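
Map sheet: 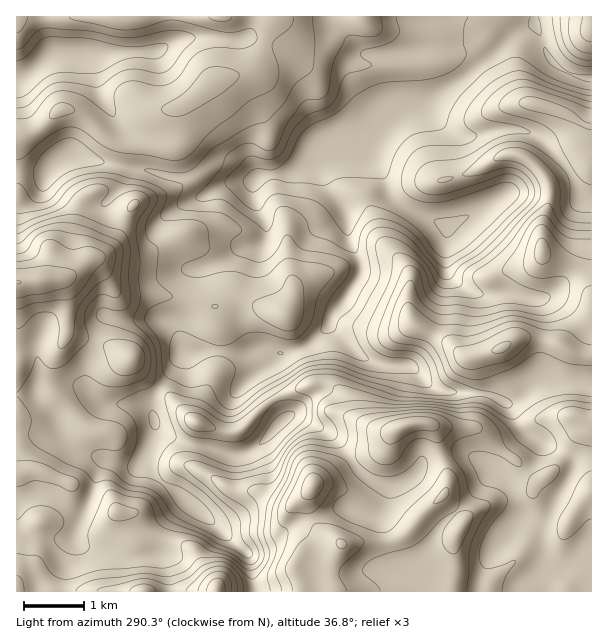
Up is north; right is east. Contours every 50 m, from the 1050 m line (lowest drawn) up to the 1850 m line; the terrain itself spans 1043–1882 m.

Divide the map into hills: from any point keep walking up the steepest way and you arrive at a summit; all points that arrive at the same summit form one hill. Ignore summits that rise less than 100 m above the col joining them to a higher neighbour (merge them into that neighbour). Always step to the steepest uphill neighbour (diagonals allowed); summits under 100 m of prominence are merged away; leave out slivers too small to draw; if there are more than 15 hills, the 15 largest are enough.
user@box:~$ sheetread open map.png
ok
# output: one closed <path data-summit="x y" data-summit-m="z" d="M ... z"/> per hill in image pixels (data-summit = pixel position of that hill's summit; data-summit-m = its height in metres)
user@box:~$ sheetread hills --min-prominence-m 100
<path data-summit="216 591" data-summit-m="1882" d="M534 16l-518 1 0 154 25 3 6-2 12-12 1 5 14 24 16 15 9 1 6-3 3 7 9 9 14 6 19 4 5-2 12-12-4 8 0 8 9 21 14 17 10 1-4 6-4 24-8 25-1 18-3-12-5-5-15-6-28 1-20-4-5 4-18 55 1 14 12 13-9-2-24 18-6 2-23-26-20 1 1 197 237-1-4-34-40-37-46-36-16-17-3-12 11-29 6 7 26 11 24 4 16 6 18-2 17-10 22-24 11-6 24-22 2-28-8-23 14-13 6-15 9-9 18-32-1-10-11-20-3-28-16-23-8-18 0-18 7-11 30 0 14-2-3 3 0 12 12 18 9 24 14 11 41 19 0 42 4 6 17 14 18 6 28-1 24 6 14-5 14-14 17-23 2-57 8-1 0-120-17-4-15-8-12-11-13-31z"/><path data-summit="312 486" data-summit-m="1881" d="M297 415l-12 3-22 24-21 12-14 0-16-6-24-4-26-11-6-7-11 29 3 12 16 17 46 36 40 37 5 35 291-1 0-10-4-5 4-18-5-24-4-5-12-6-7-1 0-16-2-12-5-11-5-5-38-24-15-2-27 8-16 20-9 4-21 0-17-9-8-8-11-20-12-13z"/><path data-summit="501 348" data-summit-m="1658" d="M371 140l-42 2-7 11-2 9 4 14 6 13 16 23 3 28 11 20 1 7-5 14-13 21-9 9-4 9 0 6 27 28 9 6 21 6 21 0 8 4 12 14 16 7 44 3 16 9 6 0 8-5 15-14 10-5 48 5 1-183-8 0-2 57-17 23-14 14-15 5-23-6-36 0-19-11-12-14 0-42-41-19-14-11-9-24-12-18z"/><path data-summit="17 282" data-summit-m="1701" d="M59 160l-12 12-31 1 0 220 20 1 22 25 4 1 24-18 11-3-11-10-1-14 15-49 5-8 3-2 20 4 28-1 15 6 5 5 4 11 0-17 8-25 4-24 4-6-10-1-10-10-13-28 1-13-9 9-5 2-19-4-14-6-9-9-3-7-6 3-12-3-13-13-14-24z"/><path data-summit="404 426" data-summit-m="1839" d="M329 324l-15 15 8 23-2 28-28 24 11 4 29 16 12 13 11 20 17 14 14 5 15-2 9-4 16-20 27-8 15 2 27 18 16-23 15-15-8-9-7-18-13-9-10-4-35-2-15-2-10-6-12-14-8-4-21 0-18-5-12-7z"/><path data-summit="591 29" data-summit-m="1267" d="M591 16l-56 1 0 9 13 31 12 11 15 8 15 3 2-1z"/>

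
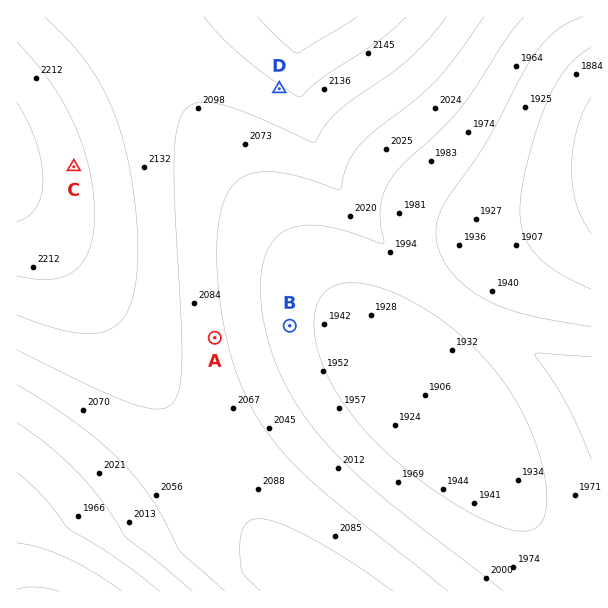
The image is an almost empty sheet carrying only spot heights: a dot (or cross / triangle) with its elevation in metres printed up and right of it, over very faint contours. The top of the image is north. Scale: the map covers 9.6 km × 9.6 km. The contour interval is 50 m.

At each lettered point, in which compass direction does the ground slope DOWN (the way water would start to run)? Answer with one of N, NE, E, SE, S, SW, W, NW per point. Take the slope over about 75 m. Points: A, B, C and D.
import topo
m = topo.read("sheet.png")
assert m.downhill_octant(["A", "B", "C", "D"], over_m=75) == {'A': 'E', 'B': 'E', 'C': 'E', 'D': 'SW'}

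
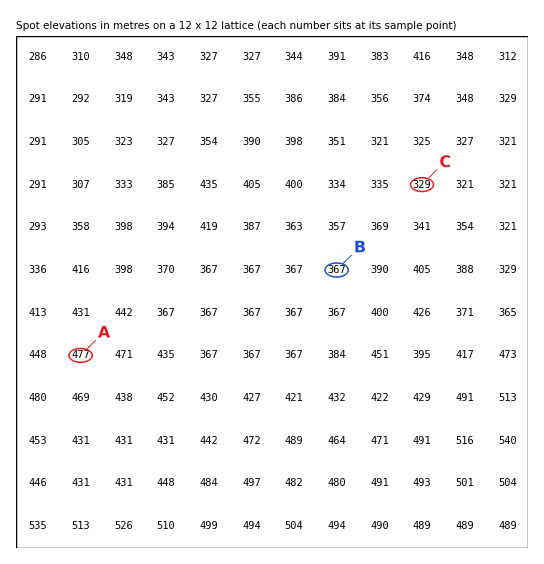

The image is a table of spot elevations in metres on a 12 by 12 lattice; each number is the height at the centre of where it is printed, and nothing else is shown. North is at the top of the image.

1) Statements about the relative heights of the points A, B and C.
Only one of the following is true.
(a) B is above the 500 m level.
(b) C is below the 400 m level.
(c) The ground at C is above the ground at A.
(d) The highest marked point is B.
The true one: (b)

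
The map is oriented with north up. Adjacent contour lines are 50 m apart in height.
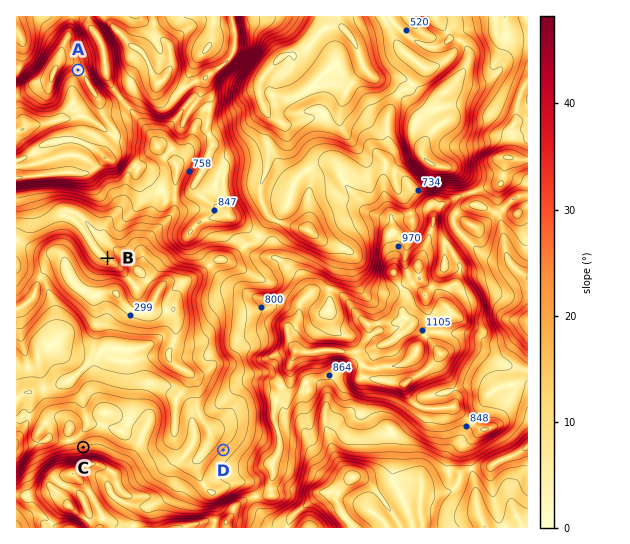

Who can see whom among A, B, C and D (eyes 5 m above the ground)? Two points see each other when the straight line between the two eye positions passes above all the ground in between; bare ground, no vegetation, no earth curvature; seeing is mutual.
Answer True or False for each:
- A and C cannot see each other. True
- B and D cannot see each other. False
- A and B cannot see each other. True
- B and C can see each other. True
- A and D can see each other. False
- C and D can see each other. False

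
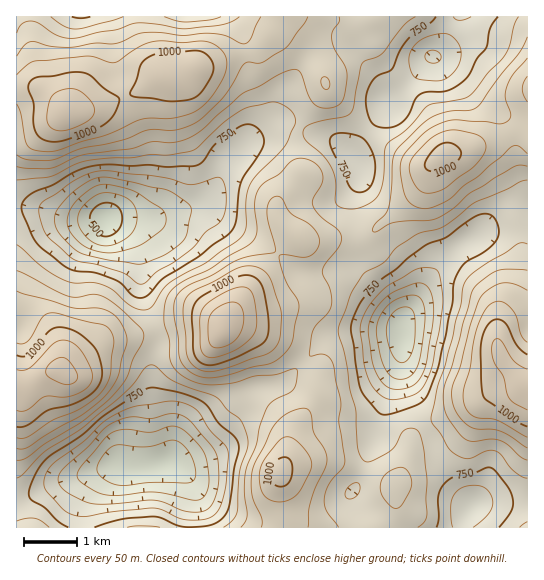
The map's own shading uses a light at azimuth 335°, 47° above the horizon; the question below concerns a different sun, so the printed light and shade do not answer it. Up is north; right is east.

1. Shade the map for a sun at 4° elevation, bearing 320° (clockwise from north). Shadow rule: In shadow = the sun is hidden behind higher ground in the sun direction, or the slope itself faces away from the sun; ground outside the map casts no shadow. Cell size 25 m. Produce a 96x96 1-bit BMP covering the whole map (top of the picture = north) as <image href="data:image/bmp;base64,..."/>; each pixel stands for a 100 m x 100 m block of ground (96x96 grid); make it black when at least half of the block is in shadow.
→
<image width="96" height="96" href="data:image/bmp;base64,Qk2+BAAAAAAAAD4AAAAoAAAAYAAAAGAAAAABAAEAAAAAAIAEAAATCwAAEwsAAAIAAAAAAAAA////AAAAAAAAP////gAH/8H//AAA/////gAP/8H//gAB/////gAf/+D//wAD/////wB///D//4AP/////wD///B//+B//////wD///B///D//////wD//+B//////////wB//+B//////////wB//+A//////////wA///Af/////////wAf//Ad/////////wAP//Acf////////wAD//AYH////////wAA//AYD////////gAB//gAD////////gAD//gAD////////AAP//gAD////////P////gAB/////////////gAB/////////////AAB/////////////AAB/////////////AAA+B///////////gAAcA///////////4AAAA///////////+AAAAf///////////AAAAP///////////wAAAAf//////////4AAAAD//7///////4AAAAB//w///////4AAAAA//gP///7//8AAAAAf/gH///7//8AAAAAP/gD///x//8AAAAAP/gD//////8AAAAAH/gB//////8AAIAAD/AA//////+AA8AABgAAf/////+AA8AAAAAAP/////+AAcAAAAAAH//////AAcAAAAAAD//////AAMAAAAAAD//////AAAAAAAAAB/h////gAAAAAAAAA/gH///gAAAAAAAAA/AD///gAAAAAAAAAfAH///gAAAAAGAAAPAP///wAAAAAfwAACA////wAAAAA//AAAB////8AAAAD//4AAH/7///wAAAP//8AAf/5////8AB///+AAf/5////8AH////AAP/x////8Af////gAH/j////8A/////gAB/B////8D/////4AAAB////8P/////8AAAA////8f/////8AAAAP///8f/////+AAAAD///8//////+AAAAB///9//////+AAPAA///////////AA/gAf//////////AB/gAP//////////gB/gAP//////////wB/gAH//////////8B/gAH///////////A/AAH///////////gfMAD///////////gG/AB///////////gB/AA///////////wD/gAf/8////////wH/gAB/wf///////wP/gAAfgP///////4f/gAAAAH///////4//wAAAAB///////x//4AAAAA///////x//4AAAAAf//////5//8AAAAAH//////9//8AAAAAAf/////8//8AAAAAAAf////8f/+AAAAAAAH////8P//AAAAAAAAf///8P//gAAAAAAAH///8H//+AAAAAAAAf//8D///gAAAAAAAf//8D///wAAAAAAAP/f8B///4AAAAAAAH/f+A///4AAAAAAAA+P+AP//8AAAAAAAAMH/AH//8AAAAAAAAAH/AB//8AAAAAAAAAD/gA//4AAAAAAAAAA/+A//4AAAAAAAAAAf8A//wAAAAAAAAAAP8B//wAAAAAAAAAAP8A//wAAAAAAAAAAD4Af/gAA="/>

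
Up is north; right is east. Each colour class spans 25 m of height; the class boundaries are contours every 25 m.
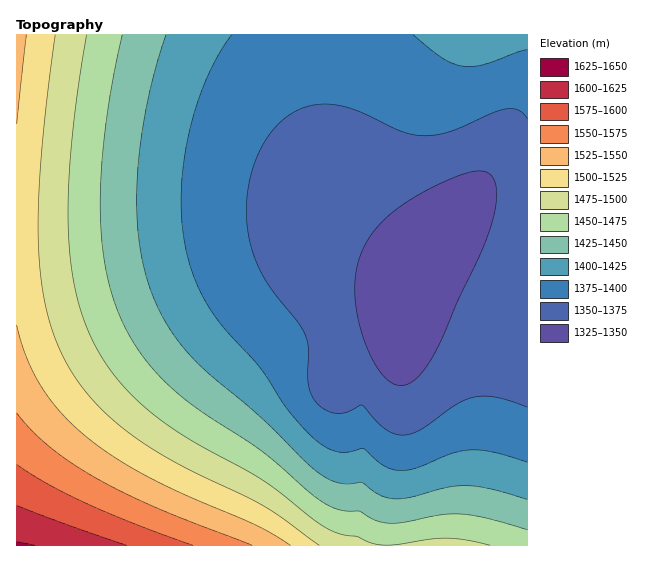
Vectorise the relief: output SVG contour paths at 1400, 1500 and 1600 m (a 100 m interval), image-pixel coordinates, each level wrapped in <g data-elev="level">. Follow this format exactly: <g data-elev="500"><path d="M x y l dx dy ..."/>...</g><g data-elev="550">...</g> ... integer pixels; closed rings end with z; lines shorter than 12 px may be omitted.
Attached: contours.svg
<g data-elev="1400"><path d="M527 462l-34-10-24-2-19 4-35 14-16 3-8-2-8-4-20-17-20 4-14-3-15-10-18-19-12-16-24-36-33-36-13-17-16-28-11-32-5-35 0-37 5-42 11-40 15-36 19-30"/><path d="M413 35l30 24 11 5 9 2 20-1 44-15"/></g><g data-elev="1500"><path d="M319 545l-54-38-87-43-45-28-22-17-18-19-16-20-13-21-11-26-8-28-4-30-3-35 1-40 2-47 14-118"/></g><g data-elev="1600"><path d="M127 545l-110-40"/></g>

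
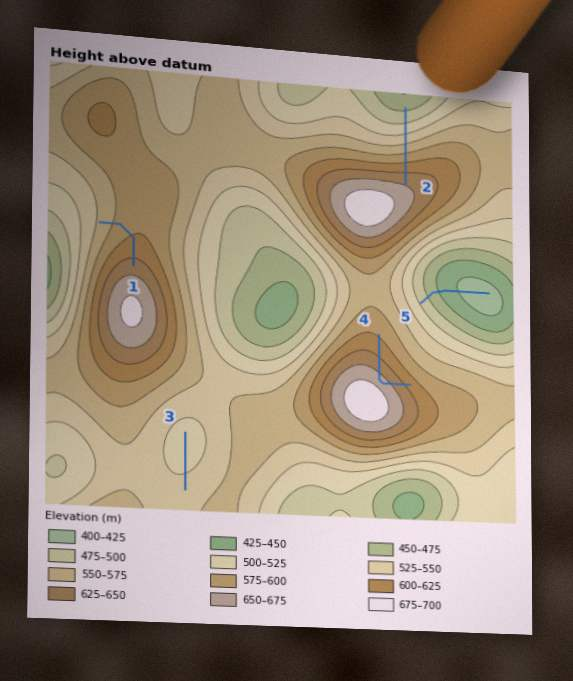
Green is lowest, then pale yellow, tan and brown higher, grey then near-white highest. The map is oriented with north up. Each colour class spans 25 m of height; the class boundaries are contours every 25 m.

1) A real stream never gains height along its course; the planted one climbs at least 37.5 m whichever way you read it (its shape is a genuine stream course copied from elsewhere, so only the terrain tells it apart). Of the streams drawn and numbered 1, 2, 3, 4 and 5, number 4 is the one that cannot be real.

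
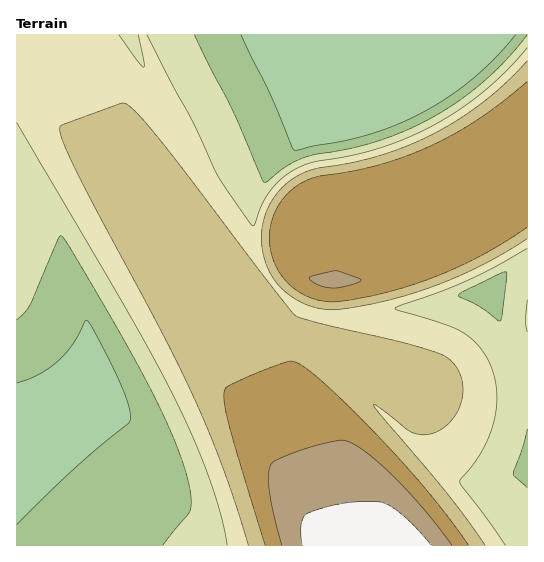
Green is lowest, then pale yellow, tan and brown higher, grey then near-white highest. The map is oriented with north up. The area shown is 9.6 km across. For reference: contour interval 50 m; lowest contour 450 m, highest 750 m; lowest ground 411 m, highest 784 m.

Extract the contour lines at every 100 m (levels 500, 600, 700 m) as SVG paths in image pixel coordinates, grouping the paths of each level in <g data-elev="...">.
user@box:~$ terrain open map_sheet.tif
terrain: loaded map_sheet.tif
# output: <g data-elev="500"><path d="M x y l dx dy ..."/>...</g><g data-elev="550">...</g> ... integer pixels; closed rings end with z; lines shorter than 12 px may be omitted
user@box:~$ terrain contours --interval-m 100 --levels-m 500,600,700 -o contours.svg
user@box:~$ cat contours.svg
<g data-elev="500"><path d="M527 488l-13-12-1-3 9-25 5-19"/><path d="M498 321l-16-13-22-11-2-2 40-21 8-2 1 4-5 40-1 5z"/><path d="M17 320l8-8 5-8 28-65 2-3 2 0 37 61 44 78 24 49 16 40 7 27 0 18-2 6-25 30"/><path d="M527 35l-20 24-22 21-25 20-26 16-29 15-28 10-25 7-37 6-13 4-16 9-21 16-33-75-38-73"/></g><g data-elev="600"><path d="M485 545l-38-52-73-88 0-1 4 3 35 26 12 2 13-4 8-5 7-7 6-10 3-9 1-11-1-9-3-8-5-8-11-9-20-7-102-24-26-8-141-183-23-25-5-4-5-1-59 22-2 3 1 7 21 48 79 148 32 65 30 72 25 77"/><path d="M527 61l-21 22-24 20-25 18-27 15-47 18-29 8-40 7-21 10-14 12-9 13-6 16-3 17 2 15 4 13 6 14 8 9 10 8 15 9 13 3 14 2 49-8 50-15 50-22 45-26"/></g><g data-elev="700"><path d="M452 545l-31-39-32-34-28-24-11-6-8-2-17 3-23 7-24 9-7 5-2 9 0 18 5 25 8 29"/><path d="M332 288l17-3 9-2 3-3-24-9-28 6 1 3 6 4z"/></g>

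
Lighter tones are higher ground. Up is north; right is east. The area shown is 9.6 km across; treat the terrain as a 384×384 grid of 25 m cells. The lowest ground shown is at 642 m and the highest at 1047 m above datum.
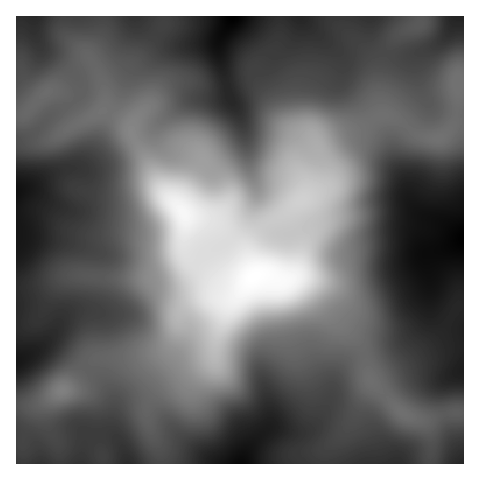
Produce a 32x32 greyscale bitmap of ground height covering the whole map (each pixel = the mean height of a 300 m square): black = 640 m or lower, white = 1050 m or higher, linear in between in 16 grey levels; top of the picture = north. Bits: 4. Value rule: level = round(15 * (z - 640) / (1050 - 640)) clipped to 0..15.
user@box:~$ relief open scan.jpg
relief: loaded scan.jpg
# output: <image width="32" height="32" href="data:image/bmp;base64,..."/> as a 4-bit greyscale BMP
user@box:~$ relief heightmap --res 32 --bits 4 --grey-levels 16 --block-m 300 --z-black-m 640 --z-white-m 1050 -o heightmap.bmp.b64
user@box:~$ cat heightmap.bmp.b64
<image width="32" height="32" href="data:image/bmp;base64,Qk12AgAAAAAAAHYAAAAoAAAAIAAAACAAAAABAAQAAAAAAAACAAATCwAAEwsAABAAAAAAAAAAAAAAABEREQAiIiIAMzMzAERERABVVVUAZmZmAHd3dwCIiIgAmZmZAKqqqgC7u7sAzMzMAN3d3QDu7u4A////AENENEM0RDIhEjM0RDMzRENERERDRVRDMhIjNEREREVDRERERFVVVUMiIzREREVmVFVVRERWVmZTMiNERFVmZlVWd2VVZmd3ZUM0REVWZlVFRXdmVWZ3iIdURFRFZmVDMyNWZmZneJmoZFVVVWZlQyIiNWZmd4iauWVmZmZmVEMyIjRVZneJq7p2ZmZmZlQzMjMzRFVnmqvLmHd3d3ZTMiIzM0REV5u83cqpiHd2QyIiMzNERWebze7t3LmIdkMiIjNEVVZ4m83u/u7bqHUyIRIzRVVWeJvd3v/+7Kh1MhERI0RFVXis3d3u7duYdTIRESIzRFV4rd3d3czLmGUyERASM0RWeK3t3czMy6h1MhEQIjM0Vnm+7t3MzMu5dTIRESIjNFZ63u3curzMuXUyERESI0RGi93Lu6mrzLqFMiIiIjM0Roq7uqmIq7u6hkIjMzMzNEaJmZmYeKu6qYZERERVVURWiImZhleaqqh2VVZlVWZlZ4d4iHVGiaqXdmZmdmZmZneHd3ZURXiZh3dmZmZmZmZ3d3ZUMzVmdmZmZmVmVmZmZmdlVDNEVVVVVmZVZ1VmZmZmVVQzRERERFVVVWdEVWZlVVRDI0RERERFVERWREVmVVRDMhI0RERERERERTNFVVREQzIRIzMzNERFVDMzRERENEQyEBIzMzQzRVUy"/>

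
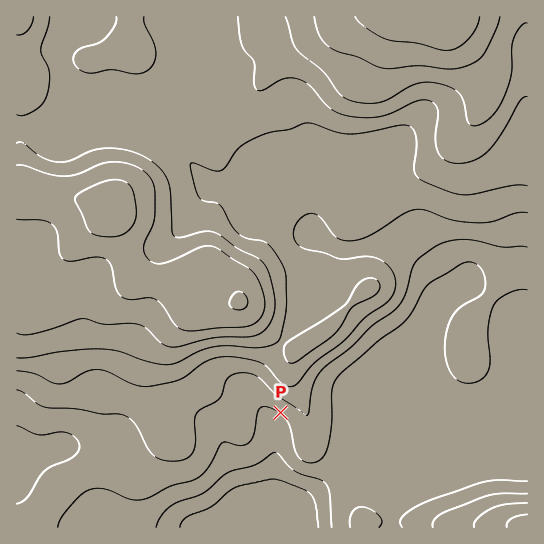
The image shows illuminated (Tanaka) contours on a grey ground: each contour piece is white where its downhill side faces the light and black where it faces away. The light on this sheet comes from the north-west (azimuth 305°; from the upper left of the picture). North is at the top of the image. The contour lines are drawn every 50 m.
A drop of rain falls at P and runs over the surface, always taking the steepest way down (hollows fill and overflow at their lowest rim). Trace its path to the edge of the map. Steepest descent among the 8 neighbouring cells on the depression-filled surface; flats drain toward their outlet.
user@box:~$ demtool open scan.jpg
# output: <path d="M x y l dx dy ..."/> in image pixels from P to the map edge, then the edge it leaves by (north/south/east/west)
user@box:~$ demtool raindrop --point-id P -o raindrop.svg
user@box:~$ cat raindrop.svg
<path d="M281 413l-6 5 0 109"/>
exit: south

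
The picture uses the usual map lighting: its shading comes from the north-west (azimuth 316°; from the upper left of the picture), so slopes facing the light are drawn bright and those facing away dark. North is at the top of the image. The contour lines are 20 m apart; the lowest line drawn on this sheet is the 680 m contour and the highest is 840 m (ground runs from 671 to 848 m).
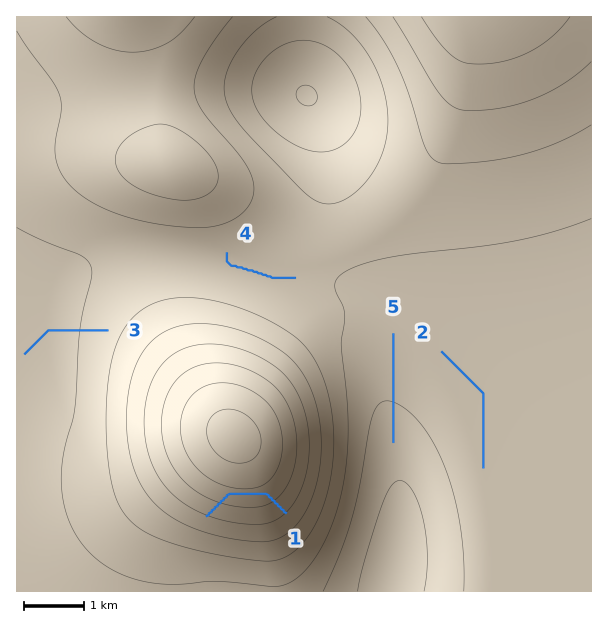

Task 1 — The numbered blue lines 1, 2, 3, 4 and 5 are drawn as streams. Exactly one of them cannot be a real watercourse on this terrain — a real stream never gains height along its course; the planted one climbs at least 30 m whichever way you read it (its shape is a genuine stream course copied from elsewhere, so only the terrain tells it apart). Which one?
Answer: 1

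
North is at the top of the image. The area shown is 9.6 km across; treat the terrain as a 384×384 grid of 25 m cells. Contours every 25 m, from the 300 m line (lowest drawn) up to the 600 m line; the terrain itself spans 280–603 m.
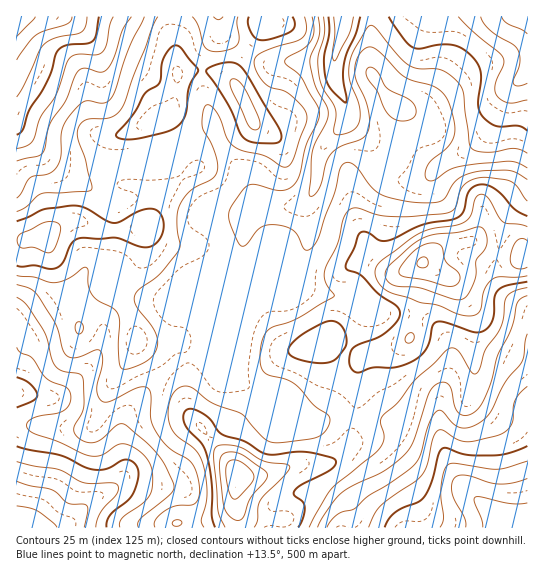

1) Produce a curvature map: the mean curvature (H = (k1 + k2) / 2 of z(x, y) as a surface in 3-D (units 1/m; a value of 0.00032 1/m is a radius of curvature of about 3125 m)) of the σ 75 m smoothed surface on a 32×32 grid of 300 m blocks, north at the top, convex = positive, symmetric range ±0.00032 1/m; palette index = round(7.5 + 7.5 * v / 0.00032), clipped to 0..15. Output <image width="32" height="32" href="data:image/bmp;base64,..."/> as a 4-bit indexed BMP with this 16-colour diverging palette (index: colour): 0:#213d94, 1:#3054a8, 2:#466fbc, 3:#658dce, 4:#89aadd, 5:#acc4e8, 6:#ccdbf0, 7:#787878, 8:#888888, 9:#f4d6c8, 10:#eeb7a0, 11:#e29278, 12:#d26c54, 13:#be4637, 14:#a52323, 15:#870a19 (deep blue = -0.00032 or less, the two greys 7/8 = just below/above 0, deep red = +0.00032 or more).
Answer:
<image width="32" height="32" href="data:image/bmp;base64,Qk12AgAAAAAAAHYAAAAoAAAAIAAAACAAAAABAAQAAAAAAAACAAATCwAAEwsAABAAAAAAAAAAlD0hAKhUMAC8b0YAzo1lAN2qiQDoxKwA8NvMAHh4eACIiIgAyNb0AKC37gB4kuIAVGzSADdGvgAjI6UAGQqHAFZkXO3f55233qJadWmrllZ2iDRmWGCfcljHSHZpl0R4h2hzJmVAj8dEiVaHeXEniHdWiUNoYK/+2puomYpSaIeHZ6lDaEPvooy6uZmqJpmYqpvaV4mLpUM0VpqZuAmYqsyqymiJz4RnZlaIZ7gbp4mHVIpWaclolnZ3eHeZLOhnNDOclVinVnZVh4l4dzjJVniWSrdWh2Z4eIiJeHdWumiWq0Wqhnd2aamIeImYZrlZhY2UnaeIdmmqqXiK61WIZmV8pIyHiHdoiKunZ8g1nIVYmXaIZod3eGV5hSJmSbx0V4Z5h2Z3d3h2VlNHVXuWMHZ2eYiGZnd4hmqlv7nep4rJxlZ4mHd3eIdpyYz/lmafysRXZ4iKh3iXVZlTn8ioX93Hq53oZ4d5mGWclTnL2V16rMdqyFZ3Z3Znmnh1MJtnSWdkRXllZ2ZlN5hmZTT+dnllaKmamId3miaoZmRI7bqnZ4dmZpylVawXyHiGRVaYdWiHZVVpdWa8FMl4h3UzaCeavMuGV1bdq2A3iHi6VXhYmrd73ZVF+3vZA6mZqlZ5dmiDWZqjOfZ6ygS6qalmaXZqpGmIk2/UiqAMyZmZliN3a7V5eri+cmmgP9lmh4mEiZyUeYqWaGMlkB/HRoiayGqoNYiapyOLm/MMtlZ5mHhFMkmXqplH3+/mDMZ3eHRG"/>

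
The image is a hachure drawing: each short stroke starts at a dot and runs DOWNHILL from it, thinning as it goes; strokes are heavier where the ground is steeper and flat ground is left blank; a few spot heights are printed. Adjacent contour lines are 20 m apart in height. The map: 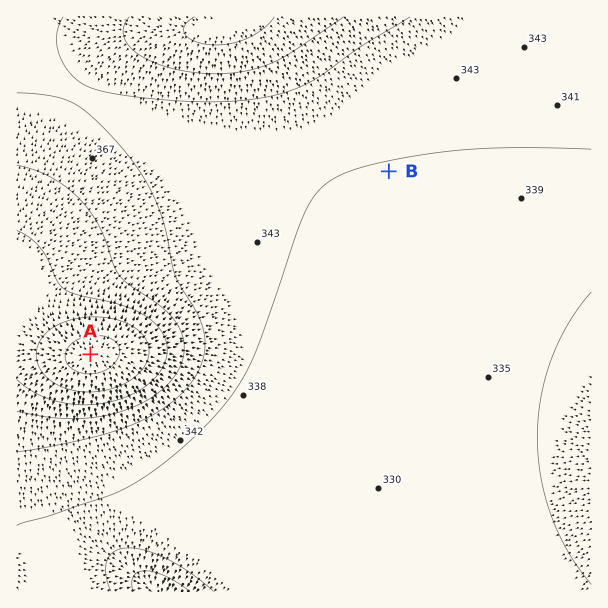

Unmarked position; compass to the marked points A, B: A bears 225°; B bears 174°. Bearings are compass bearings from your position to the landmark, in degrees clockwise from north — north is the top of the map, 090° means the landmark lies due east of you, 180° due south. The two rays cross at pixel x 378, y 67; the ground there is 350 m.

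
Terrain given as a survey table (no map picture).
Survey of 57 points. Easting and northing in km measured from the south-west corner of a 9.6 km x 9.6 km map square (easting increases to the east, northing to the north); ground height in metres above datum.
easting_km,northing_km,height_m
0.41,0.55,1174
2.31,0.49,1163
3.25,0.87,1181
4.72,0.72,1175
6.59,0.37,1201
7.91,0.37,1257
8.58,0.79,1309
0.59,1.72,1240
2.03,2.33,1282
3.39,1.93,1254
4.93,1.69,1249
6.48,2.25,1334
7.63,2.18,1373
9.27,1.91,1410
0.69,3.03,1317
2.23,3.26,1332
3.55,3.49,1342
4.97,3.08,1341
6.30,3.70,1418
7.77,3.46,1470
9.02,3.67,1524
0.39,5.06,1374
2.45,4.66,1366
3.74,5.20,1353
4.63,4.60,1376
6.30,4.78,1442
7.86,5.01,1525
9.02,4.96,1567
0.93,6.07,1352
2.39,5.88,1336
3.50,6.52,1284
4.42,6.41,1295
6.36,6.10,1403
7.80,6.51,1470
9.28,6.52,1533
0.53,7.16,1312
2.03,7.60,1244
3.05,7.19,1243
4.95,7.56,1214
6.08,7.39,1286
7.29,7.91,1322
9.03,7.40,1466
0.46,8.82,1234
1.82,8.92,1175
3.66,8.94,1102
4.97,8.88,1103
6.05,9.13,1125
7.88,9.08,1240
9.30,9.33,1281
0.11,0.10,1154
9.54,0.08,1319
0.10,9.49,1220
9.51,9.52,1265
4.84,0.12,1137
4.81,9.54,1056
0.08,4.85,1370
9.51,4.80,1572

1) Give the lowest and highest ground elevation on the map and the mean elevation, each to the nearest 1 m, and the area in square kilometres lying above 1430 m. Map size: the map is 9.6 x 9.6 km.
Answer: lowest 1053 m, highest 1575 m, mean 1314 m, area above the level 14.1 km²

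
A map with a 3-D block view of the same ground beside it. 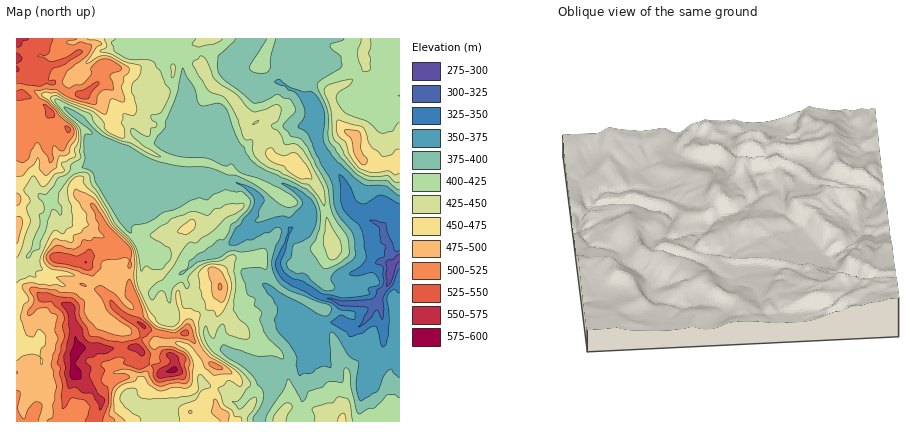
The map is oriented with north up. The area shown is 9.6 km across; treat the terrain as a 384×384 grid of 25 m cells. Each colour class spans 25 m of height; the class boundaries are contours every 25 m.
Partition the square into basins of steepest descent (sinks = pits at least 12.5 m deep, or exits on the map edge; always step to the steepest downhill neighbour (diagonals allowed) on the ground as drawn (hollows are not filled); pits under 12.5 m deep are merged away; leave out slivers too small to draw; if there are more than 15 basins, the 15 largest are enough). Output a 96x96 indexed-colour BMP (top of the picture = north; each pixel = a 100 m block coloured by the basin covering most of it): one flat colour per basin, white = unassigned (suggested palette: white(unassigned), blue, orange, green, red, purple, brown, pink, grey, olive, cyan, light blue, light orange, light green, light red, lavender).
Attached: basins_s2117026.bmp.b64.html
<image width="96" height="96" href="data:image/bmp;base64,Qk12EgAAAAAAAHYAAAAoAAAAYAAAAGAAAAABAAQAAAAAAAASAAATCwAAEwsAABAAAAAAAAAA////ALR3HwAOf/8ALKAsACgn1gC9Z5QAS1aMAMJ34wB/f38AIr28AM++FwDox64AeLv/AIrfmACWmP8A1bDFABEREREREREREREiIiIiIiIiIiIiIiERERERERERERERERERERERERERERERERERERERERERERERERESIiIiIiIiIiIiIiERERERERERERERERERERERERERERERERERERERERERERERERESIiIiIiIiIiIiIiIiIiERERERERERERERERERERERERERERERERERERERERERERESIiIiIiIiIiIiIiIiIiIRERERERERERERERERERERERERERERERERERERERERERESIiIiIiIiIiIiIiIiIiIRERERERERERERERERERERERERERERERERERERERERERESIiIiIiIiIiIiIiIiIiIREREREREREREREREREREREREREREREREREREREREREREiIiIiIiIiIiIiIiIiIiEREREREREREREREREREREREREREREREREREREREREREREiIiIiIiIiIiIiIiIiIiERERERERERERERERERERERERERERERERERERERERERESIiIiIiIiIiIiIiIiIiIiIREREREREREREREREREREREREREREREREREREREREREiIiIiIiIiIiIiIiIiIiIiIRERERERERERERERERERERERERERERERERERERERERIiIiIiIiIiIiIiIiIiIiIiIRERERERERERERERERERERERERERERERERERERERESIiIiIiIiIiIiIiIiIiIiIiIRERERERERERERERERERERERERERERERERERERERESIiIiIiIiIiIiIiEiIiIiIiIREREREREREREREREREREREREREREREREREREREREiIiIiIiIiIiIiIRERIiIiIiIREREREREREREREREREREREREREREREREREREREREiIiIiIiIiIiIhERERIiIiIiEREREREREREREREREREREREREREREREREREREREREiIiIiIiIiIiERERERIiIiIhERERERERERERERERERERERERERERERERERERERERESIiIiIiIiIiERERERERIiIRERERERERERERERERERERERERERERERERERERERERESIiIiIiIiIiEREREREREiERERERERERERERERERERERERERERERERERERERERERERERERERERIhERERERERERERERERERERERERERERERERERERERERERERERERERERERERERERERERERERERERERERERERERERERERERERERERERERERERERERERERERERERERERERERERERERERERERERERERERERERERERERERERERERERERERERERERERERERERERERERERERERERERERERERERERERERERERERERERERERERERERERERERERERERERERERERERERERERERERERERERERERERERERERERERERERERERERERERERERERERERERERERERERERERERERERERERERERERERERERERERERERERERERERERERERERERERERERERERERERERERERERERERERERERERERERERERERERERERERERERERERERERERERERERERERERERERERERERERERERERERERERERERERERERERERERERERERERERERERERERERERERERERERERERERERERERERERERERERERERERERERERERERERERERERERERERERERERERERERERERERERERERERERERERERERERERERERERERERERERERERERERERERERERERERERERERERERERERERERERERERERERERERERERERERERERERERERERERERERERERERERERERERERERERERERERERERERERERERERERERERERERERERERERERERERERERERERERERERERERERERERERERERERERERERERERERERERERERERERERERERERERERERERERERERERERERERERERERERERERERERERERERERERERERERERERERERERERERERERERERERERERERERERERERERERERERERERERERERERERERERERERERERERERERERERERERERERERERERERERERERERERERERERERERERERERERERERERERERERERERERERERERERERERERERERERERERERERERERERERERERERERERERERERERERERERERERERERERERERERERERERERERERERERERERERERERERERERERERERERERERERERERERERERERERERERERERERERERERERERERERERERERERERERERERERERERERERERERERERERERERERERERERERERERERERERERERERERERERERERERERERERERERERERERERERERERERERERERERERERERERERERERERERERERERERERERERERERERERERERERERERERERERERERERERERERERERERERERERERERERERERERERERERERERERERERERERERERERERERERERERERERERERERERERERERERERERERERERERERERERERERERERERERERERERERERERERERERERERERERERERERERERERERERERERERERERERERERERERERERERERERERERERERERERERERERERERERERERERERERERERERERERERERERERERERERERERERERERERERERERERERERERERERERERERERERERERERERERERERERERERERERERERERERERERERERERERERERERERERERERERERERERERERERERERERERERERERERERERERERERERERERERERERERERERERERERERERERERERERERERERERERERERERERERERERERERERERERERERERERERERERERERERERERERERERERERERERERERERERERERERERERERERERERERERERERERERERERERERERERERERERERERERERERERERERERERERERERERERERERERERERERERERERERERERERERERERERERERERERERERERERERERERERERERERERERERERERERERERERERERERERERERERERERERERERERERERERERERERERERERERERERERERERERERERERERERERERERERERERERERERERERERERERERERERERERERERERERERERERERERERERERERERERERERERERERERERERERERERERERERERERERERERERERERERERERERERERERERERERERERERERERERERERERERERERERERERERERERERERERERERERERERERERERERERERERERERERERERERERERERERERERERERERERERERERERERERERERERERERERERERERERERERERERERERERERERERERERERERERERERERERERERERERERERERERERERERERERERERERERERERERERERERERERERERERERERERERERERERERERERERERERERERERERERERERERERERERERERERERERERERERERERERERERERERERERERERERERERERERERERERERERERERERERERERERERERERERERERERERERERERERERERERERERERERERERERERERERERERERERERERERERERERERERERERERERERERERERERERERERERERERERERERERERERERERERERERERERERERERERERERERERERERERERERERERERERERERERERERERERERERERERERERERERERERERERERERERERERERERERERERERERERERERERERERERERERERERERERERERERERERERERERERERERERERERERERERERERERERERERERERERERERERERERERERERERERERERERERERERERERERERERERERERERERERERERERERERERERERERERERERERERERERERERERERERERERERERERERMzMzMxERERERERERERERERERERERERERERERERERERERERERERERERERERERERETMzMzMxEREREREREREREREREREREREREREREREREREREREREREREREREREREREREzMzMzMxERERERERERERERERERERERERERERERERERERERERERERERERERERERERMzMzMzMxERERERERERERERERERERERERERERERERERERERERERERERERERERERERMzMzMzMxERERERERERERERERERERERERERERERERERERERERERERERERERERERERMzMzMzMxERERERERERERERERERERERERERERERERERERERERERERERERERERERERMzMzMzMxERERERERERERERERERERERERERERERERERERERERERERERERERERERERMzMzMzMxEREREREREREREREREREREREREREREREREREREREREREREREREREREREzMzMzMzMxERERERERERERERERERERERERERERERERERERERERERERERERERERERMzMzMzMzMxERERERERERERERERERERERERERERERERERERERERERERERERERERETMzMzMzMzMxERERERERERERERERERERERERERERERERERERERERERERERERERERETMzMzMzMzMxEREREREREREREREREREREREREREREREREREREREREREREREREREREzMzMzMzMzMxEREREREREREREREREREREREREREREREREREREREREREREREREREREzMzMzMzMzMxEREREREREREREREREREREREREREREREREREREREREREREREREREREzMzMzMzMzMxERERERERERERERERERERERERERERERERERERERERERERERERERERMzMzMzMzMzMxERERERERERERERERERERERERERERERERERERERERERERERERERERMzMzMzMzMzMxERERERERERERERERERERERERERERERERERERERERERERERERERETMzMzMzMzMzMxERERERERERERERERERERERERERERERERERERERERERERERERERETMzMzMzMzMzMxEREREREREREREREREREREREREREREREREREREREREREREREREREREzMzMzMzMzMxERERERERERERERERERERERERERERERERERERERERERERERERERERERMzMzMzMzMxERERERERERERERERERERERERERERERERERERERERERERERERERERERETMzMzMzMxEREREREREREREREREREREREREREREREREREREREREREREREREREREREREzMzMzMxERERERERERERERERERERERERERERERERERERERERERERERERERERERERETMzMzMxERERERERERERERERERERERERERERERERERERERERERERERERERERERERETMzMzMxERERERERERERERERERERERERERERERERERERERERERERERERERERERERETMzMzMxERERERERERERERERERERERERERERERERERERERERERERERERERERERERETMzMzMxERERERERERERERERERERERERERERERERERERERERERERERERERERERERETMzMzMxERERERERERERERERERERERERERERERERERERERERERERERERERERERERETMzMzMxERERERERERERERERERERERERERERERERERERERERERERERERERERERERETMzMzMxERERERERERERERERERERERERERERERERERERERERERERERERERERERERETMzMzMxERERERERERERERERERERERERERERERERERERERERERERERERERERERERETMzMzMw=="/>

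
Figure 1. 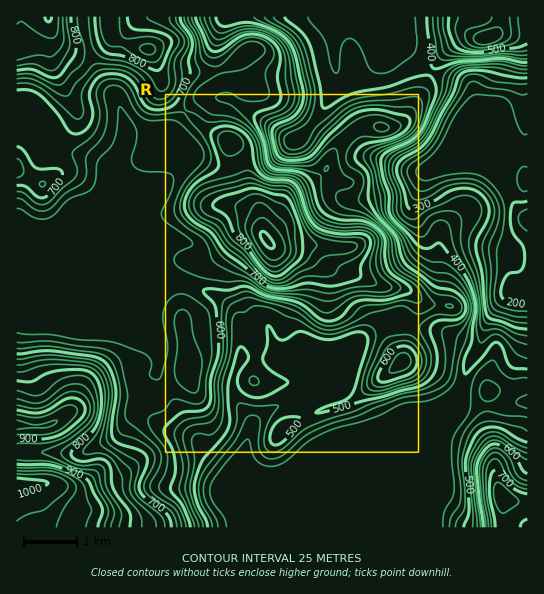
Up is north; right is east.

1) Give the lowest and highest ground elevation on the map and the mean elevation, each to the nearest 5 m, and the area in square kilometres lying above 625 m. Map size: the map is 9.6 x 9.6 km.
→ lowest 170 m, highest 1015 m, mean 560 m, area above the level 33.1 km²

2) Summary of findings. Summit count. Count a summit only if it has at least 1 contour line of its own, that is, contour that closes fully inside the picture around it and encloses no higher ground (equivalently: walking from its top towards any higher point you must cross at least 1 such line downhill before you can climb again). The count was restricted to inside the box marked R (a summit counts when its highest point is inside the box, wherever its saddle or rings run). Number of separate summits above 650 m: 3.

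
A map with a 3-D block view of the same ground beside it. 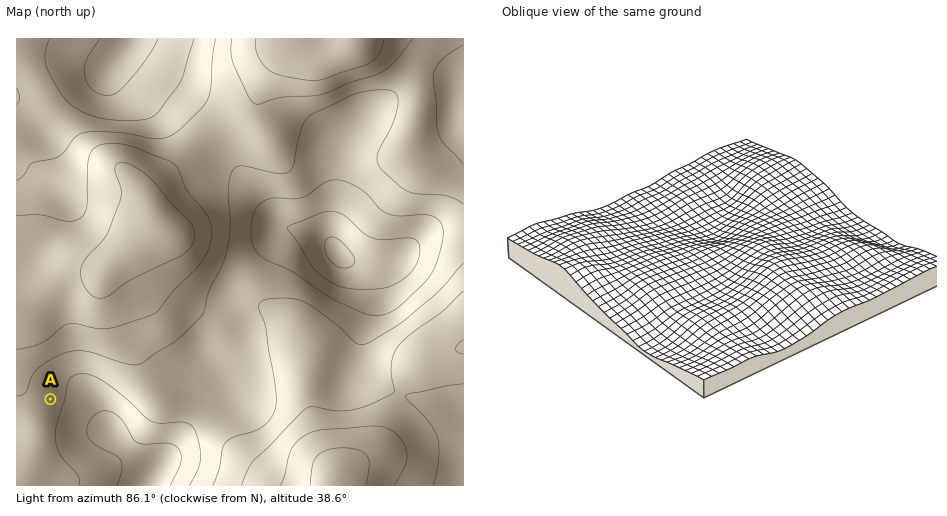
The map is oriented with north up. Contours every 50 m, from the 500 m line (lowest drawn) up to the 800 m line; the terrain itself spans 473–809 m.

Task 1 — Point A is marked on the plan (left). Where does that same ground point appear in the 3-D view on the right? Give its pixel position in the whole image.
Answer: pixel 570 226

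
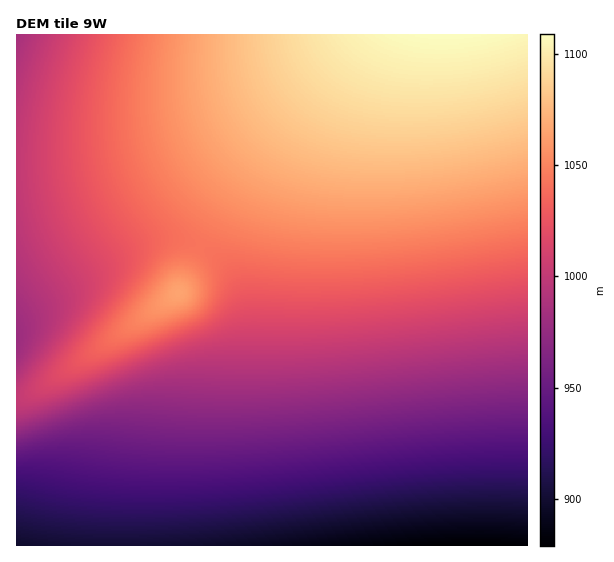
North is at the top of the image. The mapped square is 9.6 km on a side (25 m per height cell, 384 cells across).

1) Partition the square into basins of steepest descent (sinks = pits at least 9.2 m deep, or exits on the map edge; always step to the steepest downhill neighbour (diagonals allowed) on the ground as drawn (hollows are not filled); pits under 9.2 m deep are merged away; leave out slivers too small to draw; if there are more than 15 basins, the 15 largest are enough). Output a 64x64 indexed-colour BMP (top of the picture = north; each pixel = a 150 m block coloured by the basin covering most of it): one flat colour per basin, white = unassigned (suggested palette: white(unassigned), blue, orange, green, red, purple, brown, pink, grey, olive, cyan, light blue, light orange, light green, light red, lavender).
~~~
<image width="64" height="64" href="data:image/bmp;base64,Qk12CAAAAAAAAHYAAAAoAAAAQAAAAEAAAAABAAQAAAAAAAAIAAATCwAAEwsAABAAAAAAAAAA////ALR3HwAOf/8ALKAsACgn1gC9Z5QAS1aMAMJ34wB/f38AIr28AM++FwDox64AeLv/AIrfmACWmP8A1bDFABERERERERERERERERERERERERERERERERERERERERERERERERERERERERERERERERERERERERERERERERERERERERERERERERERERERERERERERERERERERERERERERERERERERERERERERERERERERERERERERERERERERERERERERERERERERERERERERERERERERERERERERERERERERERERERERERERERERERERERERERERERERERERERERERERERERERERERERERERERERERERERERERERERERERERERERERERERERERERERERERERERERERERERERERERERERERERERERERERERERERERERERERERERERERERERERERERERERERERERERERERERERERERERERERERERERERERERERERERERERERERERERERERERERERERERERERERERERERERERERERERERERERERERERERERERERERERERERERERERERERERERERERERERERERERERERERERERERERERERERERERERERERERERERERERERERERERERERERERERERERERERERERERERERERERERERERERERERERERERERERERERERERERERERERERERERERERERERERERERERERERERERERERERERERERERERERERERERERERERERERERERERERERERERERERERERERERERERERERERERERERERERERERERERERERERERERERERERERERERERERERERERERERIhEREREREREREREREREREREREREREREREREREREREREiIhERERERERERERERERERERERERERERERERERERERESIiIRERERERERERERERERERERERERERERERERERERERIiIiIREREREREREREREREREREREREREREREREREREREiIiIiERERERERERERERERERERERERERERERERERERESIiIiIiERERERERERERERERERERERERERERERERERERIiIiIiIhEREREREREREREREREREREREREREREREREREiIiIiIiIhERERERERERERERERERERERERERERERERESIiIiIiIiIRERERERERERERERERERERERERERERERERIiIiIiIiIiIREREREREREREREREREREREREREREREREiIiIiIiIiIiERERERERERERERERERERERERERERERESIiIiIiIiIiIiERERERERERERERERERERERERERERERIiIiIiIiIiIiIhEREREREREREREREREREREREREREREiIiIiIiIiIiIiIRERERERERERERERERERERERERERESIiIiIiIiIiIiIhERERERERERERERERERERERERERERIiIiIiIiIiIiIiIREREREREREREREREREREREREREREiIiIiIiIiIiIiIhERERERERERERERERERERERERERESIiIiIiIiIiIiIiIRERERERERERERERERERERERERERIiIiIiIiIiIiIiIhEREREREREREREREREREREREREREiIiIiIiIiIiIiIiIRERERERERERERERERERERERERESIiIiIiIiIiIiIiIhERERERERERERERERERERERERERIiIiIiIiIiIiIiIiIREREREREREREREREREREREREREiIiIiIiIiIiIiIiIhERERERERERERERERERERERERESIiIiIiIiIiIiIiIiIRERERERERERERERERERERERERIiIiIiIiIiIiIiIiIhEREREREREREREREREREREREREiIiIiIiIiIiIiIiIiIRERERERERERERERERERERERESIiIiIiIiIiIiIiIiIiERERERERERERERERERERERERIiIiIiIiIiIiIiIiIiIREREREREREREREREREREREREiIiIiIiIiIiIiIiIiIiERERERERERERERERERERERETMzMzMzMiIiIiIiIiIiIhERERERERERERERERERERERMzMzMzMzMzIiIiIiIiIiEREREREREREREREREREREREzMzMzMzMzMzMiIiIiIiIhERERERERERERERERERERETMzMzMzMzMzMzMyIiIiIiIRERERERERERERERERERERMzMzMzMzMzMzMzMyIiIiIiEREREREREREREREREREREzMzMzMzMzMzMzMzMzIiIiIhERERERERERERERERERETMzMzMzMzMzMzMzMzMzIiIiIRERERERERERERERERERMzMzMzMzMzMzMzMzMzMyIiIhEREREREREREREREREREzMzMzMzMzMzMzMzMzMzMyIiIRERERERERERERERERETMzMzMzMzMzMzMzMzMzMzMyIiERERERERERERERERERMzMzMzMzMzMzMzMzMzMzMzMiIhEREREREREREREREREzMzMzMzMzMzMzMzMzMzMzMzMiIRERERERERERERERETMzMzMzMzMzMzMzMzMzMzMzMzIiERERERERERERERERMzMzMzMzMzMzMzMzMzMzMzMzMzIhEREREREREREREREzMzMzMzMzMzMzMzMzMzMzMzMzMyIRERERERERERERETMzMzMzMzMzMzMzMzMzMzMzMzMzMiERERERERERERER"/>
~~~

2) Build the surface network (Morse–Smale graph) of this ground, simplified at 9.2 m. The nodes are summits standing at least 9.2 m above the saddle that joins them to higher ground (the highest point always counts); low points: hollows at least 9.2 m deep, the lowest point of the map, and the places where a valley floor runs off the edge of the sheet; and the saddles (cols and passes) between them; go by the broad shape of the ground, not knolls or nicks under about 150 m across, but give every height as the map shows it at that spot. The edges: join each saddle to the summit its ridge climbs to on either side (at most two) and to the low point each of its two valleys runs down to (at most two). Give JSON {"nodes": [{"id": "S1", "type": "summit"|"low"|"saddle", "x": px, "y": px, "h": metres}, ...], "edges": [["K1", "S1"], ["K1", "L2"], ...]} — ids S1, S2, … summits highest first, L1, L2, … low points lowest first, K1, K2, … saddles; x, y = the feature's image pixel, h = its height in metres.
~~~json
{"nodes": [
{"id": "S1", "type": "summit", "x": 447, "y": 36, "h": 1109},
{"id": "S2", "type": "summit", "x": 178, "y": 293, "h": 1065},
{"id": "L1", "type": "low", "x": 474, "y": 545, "h": 879},
{"id": "L2", "type": "low", "x": 17, "y": 339, "h": 979},
{"id": "L3", "type": "low", "x": 17, "y": 36, "h": 985},
{"id": "K1", "type": "saddle", "x": 201, "y": 248, "h": 1042},
{"id": "K2", "type": "saddle", "x": 17, "y": 165, "h": 1000}],
"edges": [["K1", "S1"], ["K1", "S2"], ["K1", "L1"], ["K1", "L2"], ["K2", "S1"], ["K2", "L2"], ["K2", "L3"]]}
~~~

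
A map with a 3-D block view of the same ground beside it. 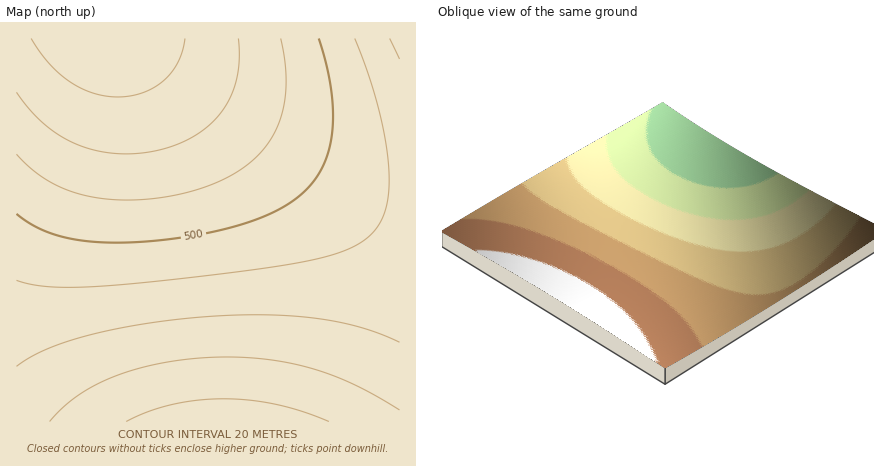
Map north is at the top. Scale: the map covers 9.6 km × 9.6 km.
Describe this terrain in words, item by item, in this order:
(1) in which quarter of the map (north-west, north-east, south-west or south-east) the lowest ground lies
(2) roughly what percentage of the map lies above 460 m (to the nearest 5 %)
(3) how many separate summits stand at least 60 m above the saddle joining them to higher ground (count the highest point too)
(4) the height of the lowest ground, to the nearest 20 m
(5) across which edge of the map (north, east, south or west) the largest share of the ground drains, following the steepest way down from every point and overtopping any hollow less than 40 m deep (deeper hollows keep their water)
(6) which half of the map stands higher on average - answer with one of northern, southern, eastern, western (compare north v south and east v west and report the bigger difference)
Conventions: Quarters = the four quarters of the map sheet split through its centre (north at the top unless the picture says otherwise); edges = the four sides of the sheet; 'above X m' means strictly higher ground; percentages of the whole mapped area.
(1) The lowest point lies in the north-west quarter of the map.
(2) Roughly 85 % of the ground is higher than 460 m.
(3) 1 summit rises at least 60 m above its surroundings.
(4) About 420 m is the lowest elevation on the sheet.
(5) The largest share of the runoff leaves by the northern edge.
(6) On average the southern half of the map is the higher ground.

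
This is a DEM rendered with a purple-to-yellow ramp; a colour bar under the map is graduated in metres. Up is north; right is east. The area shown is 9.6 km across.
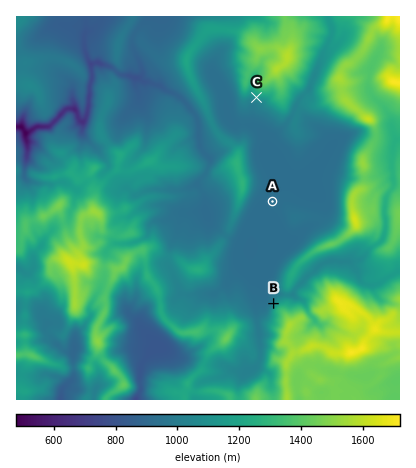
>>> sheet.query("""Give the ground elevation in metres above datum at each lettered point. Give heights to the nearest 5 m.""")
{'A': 930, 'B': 1055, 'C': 1105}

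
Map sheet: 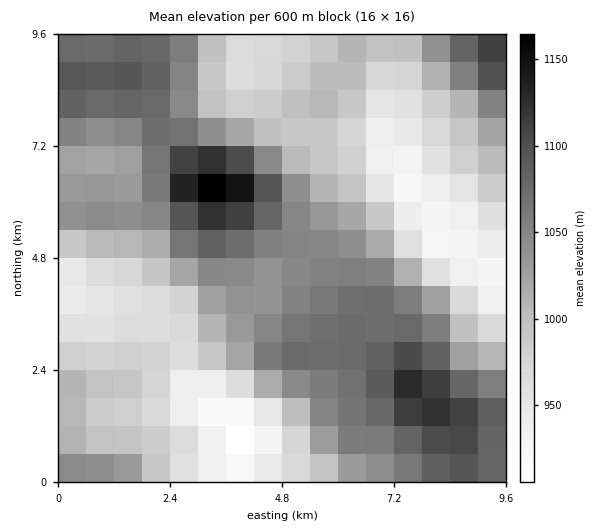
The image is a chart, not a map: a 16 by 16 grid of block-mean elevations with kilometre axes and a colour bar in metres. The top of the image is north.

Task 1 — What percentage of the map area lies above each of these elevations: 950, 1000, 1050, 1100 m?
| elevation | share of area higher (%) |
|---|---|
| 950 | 89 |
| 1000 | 59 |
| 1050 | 34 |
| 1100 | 7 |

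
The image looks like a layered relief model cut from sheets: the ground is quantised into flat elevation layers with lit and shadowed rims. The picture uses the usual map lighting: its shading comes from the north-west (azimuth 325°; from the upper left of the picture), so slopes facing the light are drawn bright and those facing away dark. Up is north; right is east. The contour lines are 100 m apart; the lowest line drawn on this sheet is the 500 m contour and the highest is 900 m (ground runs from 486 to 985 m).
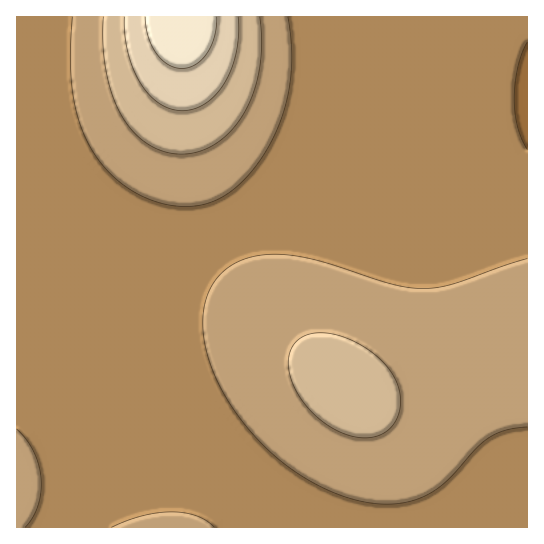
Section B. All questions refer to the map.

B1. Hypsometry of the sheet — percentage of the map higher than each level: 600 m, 38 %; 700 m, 10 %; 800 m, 3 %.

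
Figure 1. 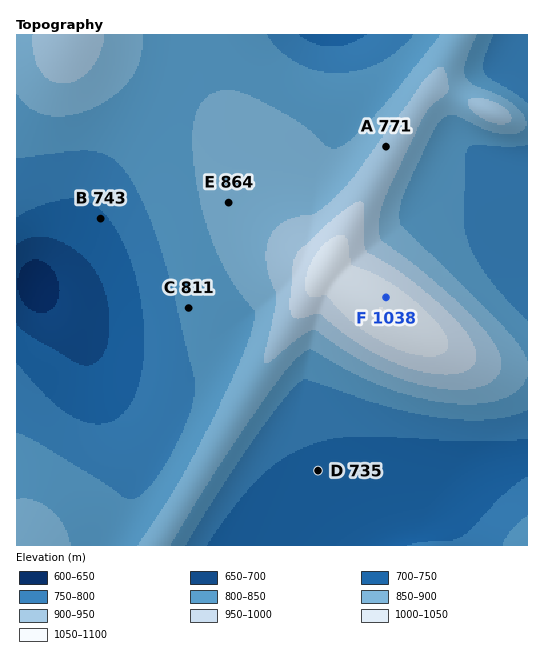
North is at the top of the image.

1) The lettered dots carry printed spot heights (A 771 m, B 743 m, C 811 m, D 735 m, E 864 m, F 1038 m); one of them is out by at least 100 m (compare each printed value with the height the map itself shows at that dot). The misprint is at A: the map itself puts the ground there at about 921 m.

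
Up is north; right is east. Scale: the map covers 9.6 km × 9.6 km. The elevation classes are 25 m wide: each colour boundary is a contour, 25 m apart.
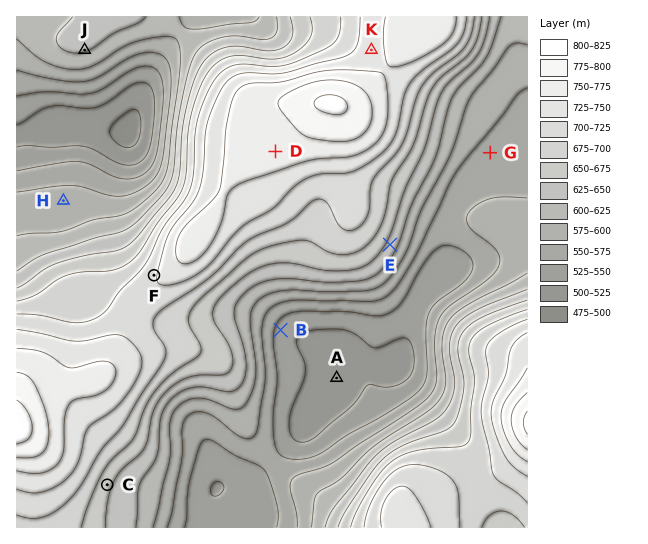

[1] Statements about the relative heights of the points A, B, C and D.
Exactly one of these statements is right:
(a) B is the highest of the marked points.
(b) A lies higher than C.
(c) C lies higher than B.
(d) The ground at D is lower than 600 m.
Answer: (c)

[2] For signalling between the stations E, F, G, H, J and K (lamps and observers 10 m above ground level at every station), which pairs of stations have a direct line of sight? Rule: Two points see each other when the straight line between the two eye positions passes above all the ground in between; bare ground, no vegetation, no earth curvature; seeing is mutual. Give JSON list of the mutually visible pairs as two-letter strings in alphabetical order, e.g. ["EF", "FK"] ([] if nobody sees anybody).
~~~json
["EG", "FH", "FJ", "HJ", "JK"]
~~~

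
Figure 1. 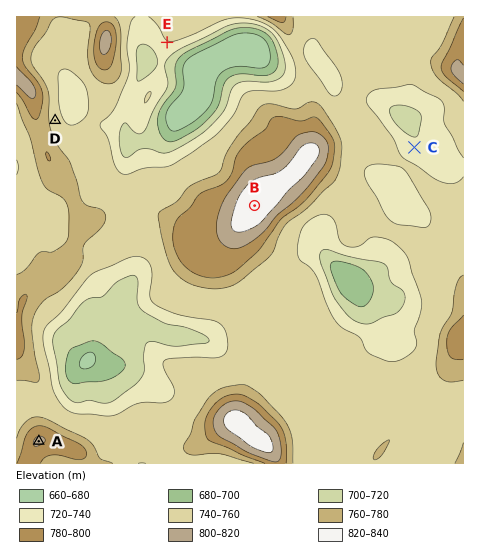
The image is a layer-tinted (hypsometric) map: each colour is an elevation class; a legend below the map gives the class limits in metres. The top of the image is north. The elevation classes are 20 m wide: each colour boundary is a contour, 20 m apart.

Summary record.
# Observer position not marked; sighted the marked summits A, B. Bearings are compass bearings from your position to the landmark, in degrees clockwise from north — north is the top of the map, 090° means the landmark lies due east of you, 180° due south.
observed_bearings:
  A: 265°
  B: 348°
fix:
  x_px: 300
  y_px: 418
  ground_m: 745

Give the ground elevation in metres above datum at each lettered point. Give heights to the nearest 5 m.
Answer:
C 725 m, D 750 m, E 740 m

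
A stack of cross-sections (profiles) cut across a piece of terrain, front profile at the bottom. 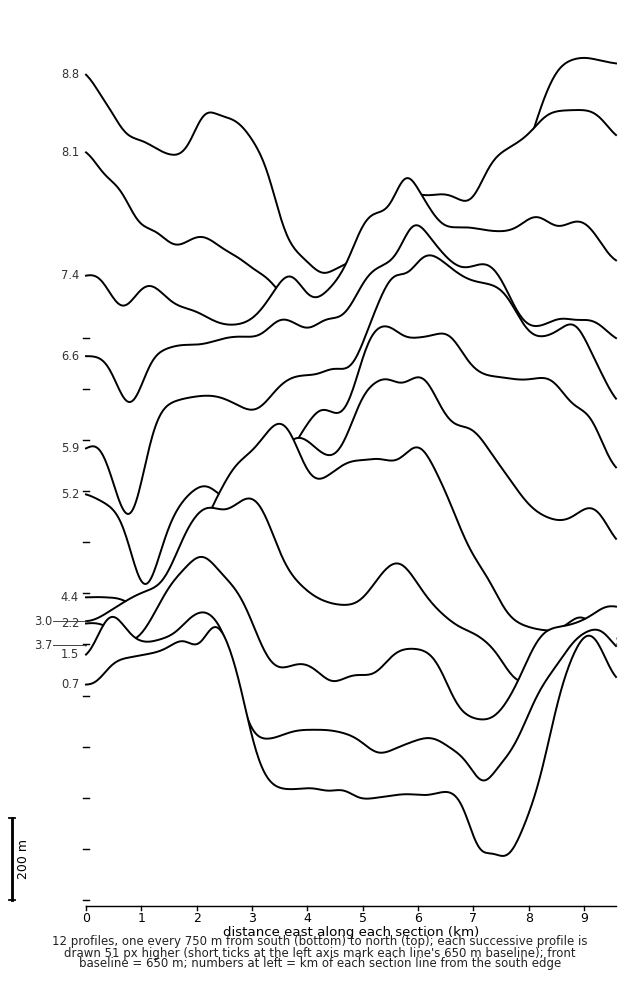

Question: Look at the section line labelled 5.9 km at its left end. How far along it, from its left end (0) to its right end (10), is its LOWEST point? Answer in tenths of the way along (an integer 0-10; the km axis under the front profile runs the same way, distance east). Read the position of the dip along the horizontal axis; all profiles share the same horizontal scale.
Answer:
1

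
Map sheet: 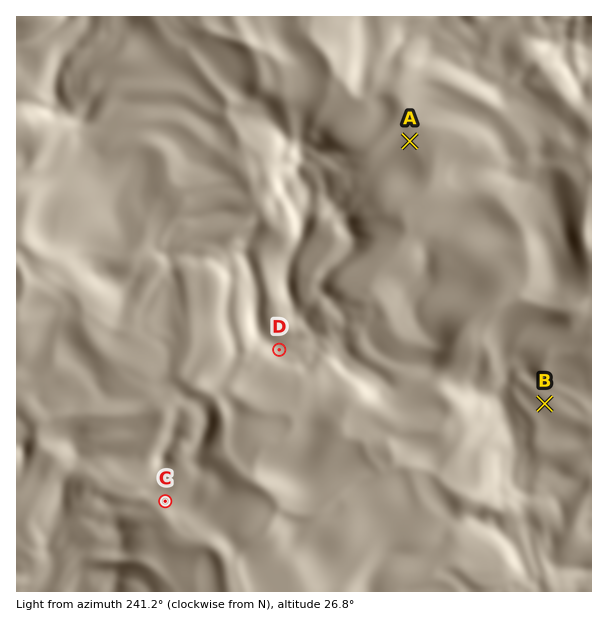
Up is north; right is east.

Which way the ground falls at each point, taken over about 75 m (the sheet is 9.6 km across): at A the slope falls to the E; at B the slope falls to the NE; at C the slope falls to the S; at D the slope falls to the S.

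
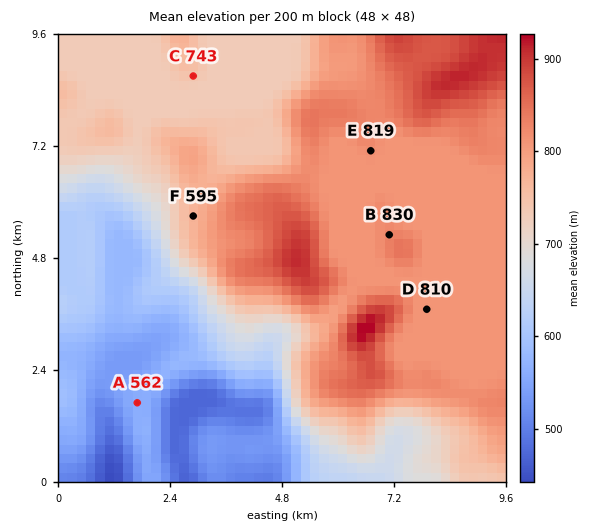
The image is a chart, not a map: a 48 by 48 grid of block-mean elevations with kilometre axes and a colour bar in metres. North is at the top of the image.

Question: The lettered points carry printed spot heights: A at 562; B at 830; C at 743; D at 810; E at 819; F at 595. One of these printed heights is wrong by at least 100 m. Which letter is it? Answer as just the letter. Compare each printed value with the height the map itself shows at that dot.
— F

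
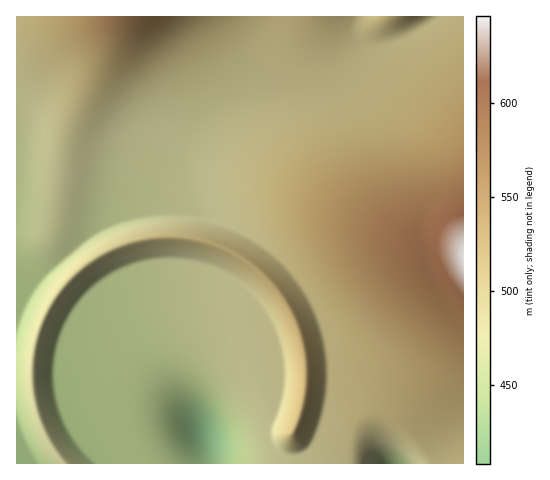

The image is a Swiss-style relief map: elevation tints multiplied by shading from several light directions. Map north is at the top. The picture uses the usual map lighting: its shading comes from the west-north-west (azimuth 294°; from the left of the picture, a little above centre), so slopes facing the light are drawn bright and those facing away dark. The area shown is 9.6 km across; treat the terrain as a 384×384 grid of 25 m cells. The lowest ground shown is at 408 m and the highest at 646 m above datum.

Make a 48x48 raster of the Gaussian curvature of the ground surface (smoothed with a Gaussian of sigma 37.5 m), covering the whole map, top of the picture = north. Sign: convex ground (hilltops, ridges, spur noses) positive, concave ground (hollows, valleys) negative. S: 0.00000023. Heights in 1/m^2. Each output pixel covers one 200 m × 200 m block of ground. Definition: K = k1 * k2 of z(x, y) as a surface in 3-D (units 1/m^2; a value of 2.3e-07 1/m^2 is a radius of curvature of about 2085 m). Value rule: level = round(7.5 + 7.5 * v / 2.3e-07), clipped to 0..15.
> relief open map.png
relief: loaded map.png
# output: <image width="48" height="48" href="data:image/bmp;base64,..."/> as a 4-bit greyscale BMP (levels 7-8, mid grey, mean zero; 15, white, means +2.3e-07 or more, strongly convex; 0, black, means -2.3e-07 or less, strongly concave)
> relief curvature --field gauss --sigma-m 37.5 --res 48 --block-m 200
<image width="48" height="48" href="data:image/bmp;base64,Qk32BAAAAAAAAHYAAAAoAAAAMAAAADAAAAABAAQAAAAAAIAEAAATCwAAEwsAABAAAAAAAAAAAAAAABEREQAiIiIAMzMzAERERABVVVUAZmZmAHd3dwCIiIgAmZmZAKqqqgC7u7sAzMzMAN3d3QDu7u4A////AHd4h4iIeHd3d3eIh3d3d3d3eHd3h3d3d3d4d4iHeHd3d3iIh3d3Zmd3eHd3d3d4d3eIeIh3h3d3d4iIh3d2eod3eHd3d3eIh3eHiId3h3d3d4iIh3d2j4d3d3d3d4eIh3iHiId3h3d3d4iId3d3h4d3d3d3eId4h3h3iHd3d3d3d4iId3d4h4h3d3d4h3d3iHh4iHd3d3d3d3h3d3d3iHh3d3eHd3d3d3h4h3d3d3d3d3d3d3eHiHh3d3d3d3d3eHh4h3d3d3d3d3d3d3eHiHh3d3d3d4h3d3h4h3d3d3d3d3d3d3d3iHh3d3d3d3d3d3h4iHd3d3d3d3d3d3d3iHh3d3d3d3d3d3h4iId3d3d3d3d3d3d3iHh3d3d3d3d3d3h4iIh3d3d3d3d3d3d3iHh3d3d3d3d3d3h4iIh3d3d3d3d3d3d4h4h3d3d3d3d3d3iHiIiHd3d3d3d3d3d4h4d4d3d3d3d3d3eHiIiId3d3d3d3d3eIh4eId3d3d3d3d3eHeIiIh3d3d3d3d3iId3eHd3d3d3iId4d4eIiIh3d3d3d3d4iHeHeHd3d3iIiHd4h4h4iIiHd3d3d3eIiHh3d3d3eIiIiHd3iHh3iIiId3d3d3iIh4h3d3d4iIiIh3d3eHeHeIiIiHd3iIiIeId3d3eIiIiIh3d3d3d4h3iIiIiIiIh3iHd3d3iIiIiId3eHeId3iHd4iIiIiHd4d3d3d4iIiIiId3eHeIh3d4h3d3d3d3iHd3d3eIiIiIiId3eHiIiHh3eIiIiIiId3d3d3iIiIiIiId3eHh3eHiId3d3d3d3eId3d3iIiIiIiId3eIh3d4iIh3d3d3eIh3d3d3iIiIiIiId3d4h3d4iIiIiIiIh3d3d3d3iIiIiIiId3d4h3d3iIiIiIiIh3d3d3d3iIiIiIh3d3d4h3d3iIiIiIiId3d3d3d3eIiIiHd3d4d4h3d3iIiIiIeId3d3d3d3d3d3d3d3d3d4h3d3iIiIiHeId3d3d3d3d3d3d3iIiHd4iHd3iIiIh3eId3d3d3d3d3d3d4iIiIh4iHd3iIiIh3eId3d3d3d3d3d3eIiIiIiIiHd3eIiIh3eHd3d3d3d3d3d3iIiIiIh4iHd3eIiIh3d3d3d3d3d3d3d4iIiIiId4iHd3d4iIh3d3d3d3d3d3d3eIiIiIh3d4iId3d4iIh3d3d3d3d3d3d4iIiIiHd3d4iId3d3iIh3d3d3d3d3d3eIiIiHd3d3d4iIh3d3iIiHd3d3d4iHd3iIiHd3d3d3d3iIh3d3eIiHd3d3d3iId3d3d3d3d3d3d3eIiHd3d4h3d3d3d4iId3d3d3d3d3d3d3d4iHd3d3d3d3d3d4iId3d3d3d3d3d3d3d3iHd3d3d3d3d3d4iId3d3d3d3d3d3d3d3d3d3d3d3d3d3eIiId3d3d4iIh3d3d3d3d3d3d3d3d3d3eIiId3d3d4d3d4d4h3d3d3d3d4h3eId4iIiId3d3eHd3d3eHh3d3d3eIiIiHd4iIiIiIh3d3d3d3h3d4hw=="/>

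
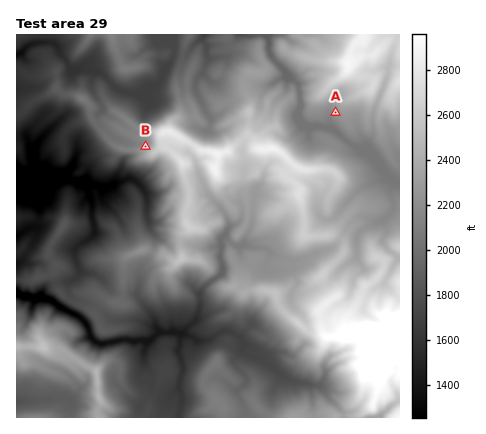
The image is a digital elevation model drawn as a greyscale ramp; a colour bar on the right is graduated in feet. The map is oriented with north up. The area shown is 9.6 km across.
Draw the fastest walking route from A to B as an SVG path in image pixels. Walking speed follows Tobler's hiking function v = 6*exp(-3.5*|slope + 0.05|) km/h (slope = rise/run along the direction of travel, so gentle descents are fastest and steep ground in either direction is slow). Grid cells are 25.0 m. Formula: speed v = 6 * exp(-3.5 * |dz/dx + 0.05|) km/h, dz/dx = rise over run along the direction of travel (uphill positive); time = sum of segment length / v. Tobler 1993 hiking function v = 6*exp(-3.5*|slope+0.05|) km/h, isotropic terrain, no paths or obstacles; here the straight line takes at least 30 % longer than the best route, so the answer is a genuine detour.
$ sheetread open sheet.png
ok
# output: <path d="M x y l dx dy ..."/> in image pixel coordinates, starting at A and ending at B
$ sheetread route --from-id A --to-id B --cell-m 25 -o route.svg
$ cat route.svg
<path d="M336 112l-6-2-18 8-4 0-4-2-2-4-6-2-6-4-8-4-4 0-10-6-6 4-2 0-4-2-8 0-4 2-28 14-6 0-2 2-4 0-6-4-4 0-2 2-6 0-4-2-4 0-12 6-2 2-16 8-2 2 0 2 0 2 0 4 2 4-2 4"/>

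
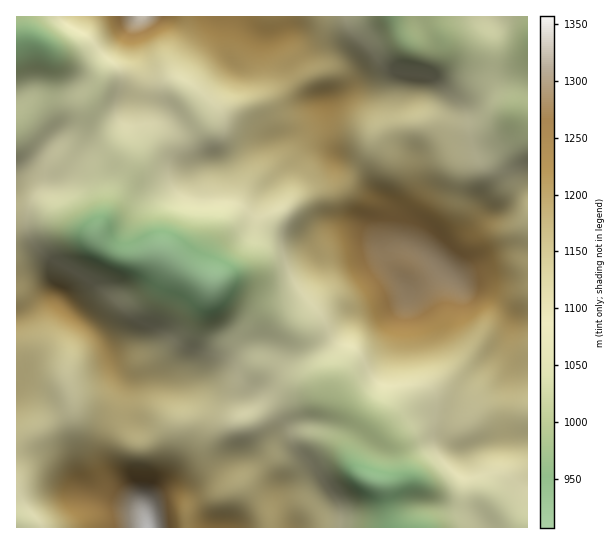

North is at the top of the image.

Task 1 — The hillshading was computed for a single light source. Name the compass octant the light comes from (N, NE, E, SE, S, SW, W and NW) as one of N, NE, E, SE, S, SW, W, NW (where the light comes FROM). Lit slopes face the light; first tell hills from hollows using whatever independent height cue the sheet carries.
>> S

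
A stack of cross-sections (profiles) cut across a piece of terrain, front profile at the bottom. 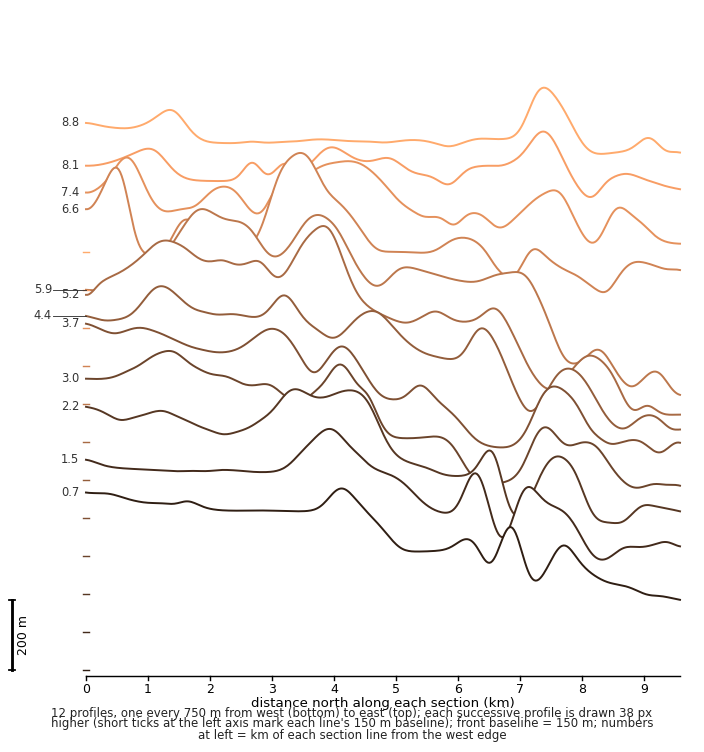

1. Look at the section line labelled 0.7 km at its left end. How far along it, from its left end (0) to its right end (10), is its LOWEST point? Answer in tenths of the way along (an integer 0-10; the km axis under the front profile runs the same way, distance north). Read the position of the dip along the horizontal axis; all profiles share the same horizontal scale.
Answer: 10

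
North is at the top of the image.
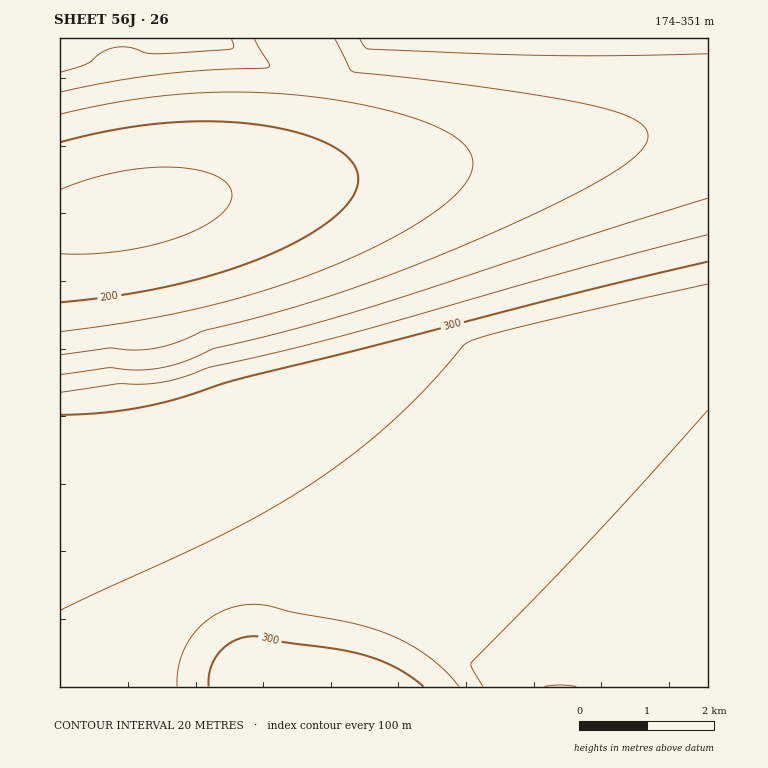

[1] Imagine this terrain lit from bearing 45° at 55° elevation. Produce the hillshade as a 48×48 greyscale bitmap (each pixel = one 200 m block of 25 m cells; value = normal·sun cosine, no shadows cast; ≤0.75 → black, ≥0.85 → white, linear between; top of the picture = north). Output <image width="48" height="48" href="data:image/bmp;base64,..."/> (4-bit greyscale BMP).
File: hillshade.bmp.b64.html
<image width="48" height="48" href="data:image/bmp;base64,Qk32BAAAAAAAAHYAAAAoAAAAMAAAADAAAAABAAQAAAAAAIAEAAATCwAAEwsAABAAAAAAAAAAAAAAABEREQAiIiIAMzMzAERERABVVVUAZmZmAHd3dwCIiIgAmZmZAKqqqgC7u7sAzMzMAN3d3QDu7u4A////AKqqqqvNzLuqqqmZmId2VGmqqqqqqqqqqqqqqqvMy7qpmZmZiHdlVYqqqqqqqqqqqqqqqqu8u6qZmYiId2ZVaKqqqqqqqqqqqqqqqqu7uqmYiId3dmVXmqqqqqqqqqqqqqqqqqq7qpiHd3dmZmeKqqqqqqqqqqqqqru7uqqqqph3d3d3iJqqqqqqqqqqqqqqqru7u7u6qpmIiZmqqqqqqqqqqqqqqqqqqru7u7u7uqqqqqqqqqqqqqqqqqqqqqqqqru7u7u7u7uqqqqqqqqqqqqqqqqqqqqqqru7u7u7u7u6qqqqqqqqqqqqqqqqqqqqqru7u7u7u7u7qqqqqqqqqqqqqqqqqqqqqru7u7u7u7u7uqqqqqqqqqqqqqqqqqqqqru7u7u7u7u7u6qqqqqqqqqqqqqqqqqqqru7u7u7u7u7u7qqqqqqqqqqqqqqqqqqqru7u7u7u7u7u7qqqqqqqqqqqqqqqqqqqru7u7u7u7u7u7qqqqqqqqqqqqqqqqqqqru7u7u7u7u7u7uqqqqqqqqqqqqqqqqqqru7u7u7u7u7u7uqqqqqqqqqqqqqqqqqqru7u7u7u7u7u7uqqqqqqqqqqqqqqqqqqru7u7u7u7u7u7uqqqqqqqqqqqqqqqqqqszMu7u7u7u7u7uqqqqqqqqqqqqqqqqqqu3d3d3Mu7u7u7uqqqqqqqqqqqqqqqqqqu7u//7dzMzLu7uqqqqqqqqqqqqqqqqqqu7u//7t3d3dzMy7u6qqqqqqqqqqqqqqqt7u7u3d3e7t3d3czMu7uqqqqqqqqqqqqt3e3dzMzd3d3d3d3d3MzMu7uqqqqqqqqt3d3dzM3d3d3d3d3d3d3d3MzMu7u6qqqt3d3d3d3d3d3d3d3d3d3d3d3d3MzMu7u8zd3d3d3czMzMzN3d3d3d3d3d3d3d3MzMzMzMzMzMzMzMzMzMzMzM3d3d3d3d3d3czMzMzMzMzMzMzMzMzMzMzMzN3d3d3d3czMzMzMzMzMzMzMzMzMzMzMzMzMzN3d3bu7u7u7u7u7u7u7u7u7zMzMzMzMzMzMzbu7u7u7u7u7u7u7u7u7u7u7zMzMzMzMzLu7u7u7u7u7u7u7u7u7u7u7u7vMzMzMzKqqqqqqqqqqqqqqqqq7u7u7u7u7u7zMzKqqqqqqqqqqqqqqqqqqqqq7u7u7u7u7u6qqqqqqqqqqqqqqqqqqqqqqqru7u7u7u5mZmZmZmZmZmZmZmZmqqqqqqqqqu7u7u5mZmZmZmZmZmZmZmZmZmZqqqqqqqqqru4iIiIiIiIiIiIiZmZmZmZmZmqqqqqqqqoiIiIiIiIiIiIiIiIiZmZmZmZmaqqqqqoiIiIiIiIiIiIiIiIiIiJmZmZmZmZqqqnd3d3d3d3d3d3iIiIiIiIiImZmZmZmZmnd3d3d3d3d3eIiHd3eIiIiIiImZmZmZmZiHd3dmZmd5q6mHd3d3d4iIiIiIiZmZmaqZmIh3d3m9zKl2Z3d3d3d4iIiIiIiJmaqqqpmHd4zty6h1Vnd3d3d3iIiIiIiIiQ=="/>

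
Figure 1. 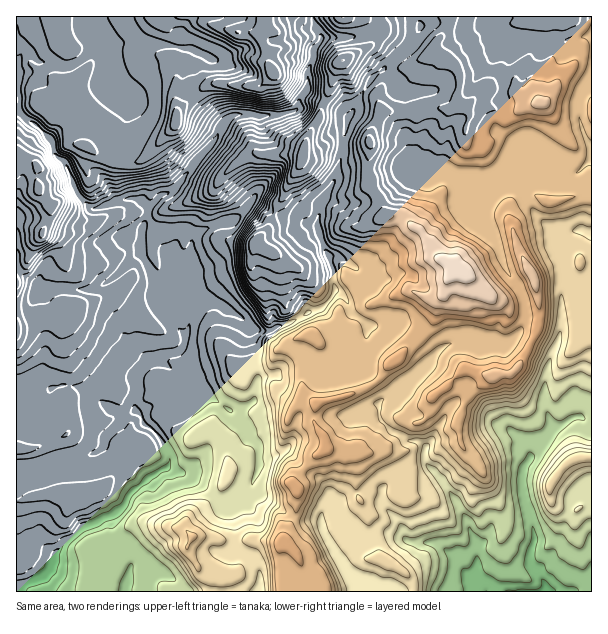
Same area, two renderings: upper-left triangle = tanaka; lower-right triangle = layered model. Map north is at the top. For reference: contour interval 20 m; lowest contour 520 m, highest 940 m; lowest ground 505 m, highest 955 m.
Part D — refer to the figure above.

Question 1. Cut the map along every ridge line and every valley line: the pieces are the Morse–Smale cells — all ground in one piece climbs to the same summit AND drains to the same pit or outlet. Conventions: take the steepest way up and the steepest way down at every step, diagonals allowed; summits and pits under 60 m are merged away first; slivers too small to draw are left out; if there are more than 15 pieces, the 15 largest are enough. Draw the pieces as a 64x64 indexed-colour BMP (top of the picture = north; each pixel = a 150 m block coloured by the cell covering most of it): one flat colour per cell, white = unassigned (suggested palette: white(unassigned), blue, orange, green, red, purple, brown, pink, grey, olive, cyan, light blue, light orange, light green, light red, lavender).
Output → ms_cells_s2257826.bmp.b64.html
<image width="64" height="64" href="data:image/bmp;base64,Qk12CAAAAAAAAHYAAAAoAAAAQAAAAEAAAAABAAQAAAAAAAAIAAATCwAAEwsAABAAAAAAAAAA////ALR3HwAOf/8ALKAsACgn1gC9Z5QAS1aMAMJ34wB/f38AIr28AM++FwDox64AeLv/AIrfmACWmP8A1bDFABERERERERERERERERERERERMzMzMzMzMzMzMzMzOIiIERERERERERERERERERERERMzMzMzMzMzMzMzMzOIiIgRERERERERERERERERERERMzMzMzMzMzMzMzMzM4iIiBEREREREREREREREREREREzMzMzMzMzMzMzMzM4iIiIEREREREREREREREREREREzMzMzMzMzMzMzMzMziIiIgREREREREREREREREREREzMzMzMzMzMzMzMzMzM4iIiBERERERERERERERERERETMzMzMzMzMzMzMzMzMziIiIERERERERERERERERERERMzMzMzMzMzMzMzMzMziIiIgRERERERERERERERERERETMzMzMzMzMzMzMzMzOIiIiBERERERERERERERERERERMzMzMzMzMzMzMzMzM4iIiIEREREREREREREREREREREzMzMzMzMzMzMzMzM4iIiIgRERERERERERERERERERETMzMzMzMzMzMzMzMziIiIiBERERERERERERERERERERMzMzMzMzMzMzMzMzOIiIiIERERERERERERERERERERETMzMzMzMzMzMzMzM4iIiIgREREREREREREREREREREREzMzMzMzMzMzMzMzOIiIiBERERERERERERERERERERERMzMzMzMzMzMzMzM2iIiIEREREREREREREREREREREREzMzMzMzMzMzMzM2ZoiIgRERERERERERERERERERERETMzMzMzMzMzMzM2ZmiIiBERERERERERERERERERERETMzMzMzMzYzMzM2ZmZoiIERERERERERERERERERERERMzMzMzMzZmMzNmZmZpmZkREREREREREREREREREREREzMzMzM2ZmYzZmZmZmmZmRERERERERERERERERERERERETMzM2ZmZmZmZmZmaZmZERERERERERERERERERERERERERMzNmZmZmZmZmZpmZkRERERERERERERERERERERERERETMzZmZmZmZmZmmZmREREREREREREREREREREREREREREzM2ZmZmZmZmaZmZERERERERERERERERERERERERERERMzNmZmZmZmZpmZkRERERERERERERERERERERERERERETMzZmZmZmZmaZmREREREREREREREREREREREREREREREzO2Zma7ZmZpmZERERERERERERERERERERERERERERERO7u7u7u2ZmmZkRERERERERERFREREREREREREREREREru7u7u7ZmZpmRERERERERERFVEREREREREREREiIiIiu7u7u7tmZmmZERERERERERFVVREREREREREREiIiIiIru7u7u2ZmaZkREREREREREVVRERERERERERESIiIiIiu7u7IizGZpmREREREREREVVVERERERERERERIiIiIiIru7IiLMZmmZEXd3d3cRERVVURERERERERERESIiIiIiu7IiLMxmaZkXd3d3d3ERFVVVERERERERERERIiIiIiK7IiIsxmZpmXd3d3d3dxFVVVURERERERERERIiIiIiIiIiIszGZmmZd3d3d3d3d1VVVRERERERERESIiIiIiIiIiIizGZmaZl3d3d3d3d3VVVRERERERERESIiIiIiIiIiIizMZmZpmXd3d3d3d3dVVVURERERERERIiIiIiIiIiIiLMZmZmmZd3d3d3d3d1VVVVEREREREREiIiIiIiIiIiLMxmZmmZl3d3d3d3d3VVVVVVUREREVVSIiIiIiIiIiLMzGZpmZmXd3d3d3d3d1VVVVVVERVVVVIiIiIiIiIiIszMZpmZmZd3d3dEREd0RVVVVVVVVVVVUiIiIiIiIiIizMxmmdmZl3d3d0REREREVVVVVVVVVVVVIiIiIiIiIiLMzMnd3d3Xd3d0RERERERFVVVVVVVVVVUiIiIiIiIiIizM3d3d3dd3d3RERERERERVVVVVVVVVVVIiIiIiIiIiIi3d0iIt13d3REREREREREVVVVVVVVVVUiIiIiIiIiIiIt0iIiLXd3RERERERERERFVVVVVVVVVSIiIiIiIiIiIi3SIiIid3dEREREREREREVVVVVVVVVVIiIiIiIiIiIiIiIiIiJ3d0RERERERERERFVVVVVVVVUiIiIiIiIiIiIiIiIiL3d0RERERERERERERVVVVVVVVVIiIiIiIiIiIiIiIiIvdEREREREREREREREVVVVVVVVUiIiIiIiIiIiIiIiIi9ERERERERERERERERERERFVVWiIiIiIiIiIiIiIiIiL0REREREREREREREREREREVVqqoiIiIiIiIiIiIiIiIvRERERERERERERERERERERKqqqqIiIiIiIiIiIiIiIi9EREREREREREREREREREREqqqqoiIiIiIiIiIiIiIiL0RERERERERERERERERERESqqqqqIiIiIiIiIiIiIiIiREREREREREREREREREREREqqqqqiIiIiIiIiIiIiIiJERERERERERERERERERERESqqqqqoiIiIiIiIiIiIiIkRERERERERERERERERERERKqqqqqqoiIiIiIiIiIiIiRERERERERERERERERERERESqqqqqqiIiIiIiLuLu7iJERERERERERERERERERERERKqqqqqqoiIiIiLu7u7u7kRERERERERERERERERERERKqqqqqqqiIiIiLu7u7u7u"/>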